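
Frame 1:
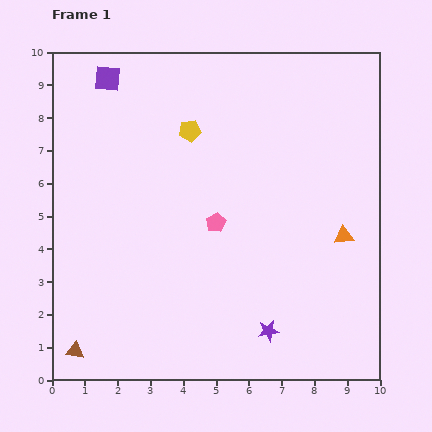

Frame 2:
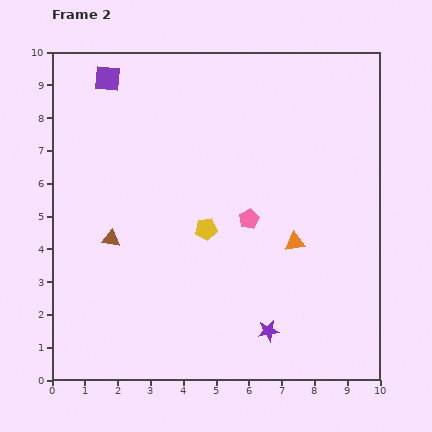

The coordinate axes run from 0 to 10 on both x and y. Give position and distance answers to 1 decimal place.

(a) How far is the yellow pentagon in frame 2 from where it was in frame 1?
3.0

The yellow pentagon moved from (4.2, 7.6) to (4.7, 4.6), a distance of √(0.5² + 3.0²) ≈ 3.0.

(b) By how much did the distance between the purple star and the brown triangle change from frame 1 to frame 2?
-0.3

Distance in frame 1: 5.9. Distance in frame 2: 5.6.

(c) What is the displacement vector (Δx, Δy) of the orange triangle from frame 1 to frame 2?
(-1.5, -0.2)

The orange triangle was at (8.9, 4.4) in frame 1 and (7.4, 4.2) in frame 2.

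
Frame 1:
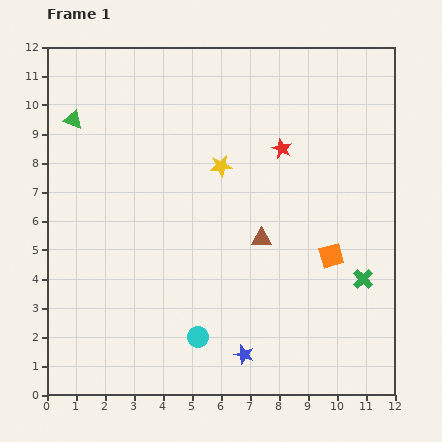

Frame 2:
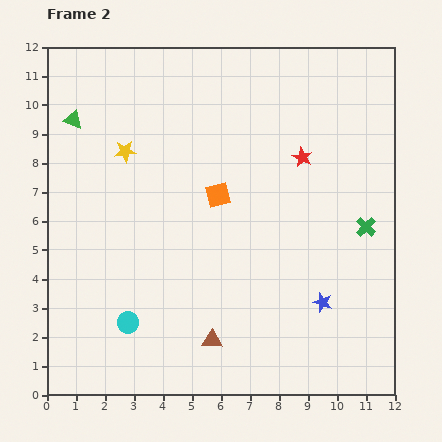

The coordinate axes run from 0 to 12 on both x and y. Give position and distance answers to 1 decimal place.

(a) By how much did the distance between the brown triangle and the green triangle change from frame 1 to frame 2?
+1.3

Distance in frame 1: 7.7. Distance in frame 2: 9.0.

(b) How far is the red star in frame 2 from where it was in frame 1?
0.8

The red star moved from (8.1, 8.5) to (8.8, 8.2), a distance of √(0.7² + 0.3²) ≈ 0.8.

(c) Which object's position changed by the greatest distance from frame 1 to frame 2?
the orange square

(moved 4.4; next 3.9)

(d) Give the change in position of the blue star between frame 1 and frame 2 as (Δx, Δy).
(2.7, 1.8)

The blue star was at (6.8, 1.4) in frame 1 and (9.5, 3.2) in frame 2.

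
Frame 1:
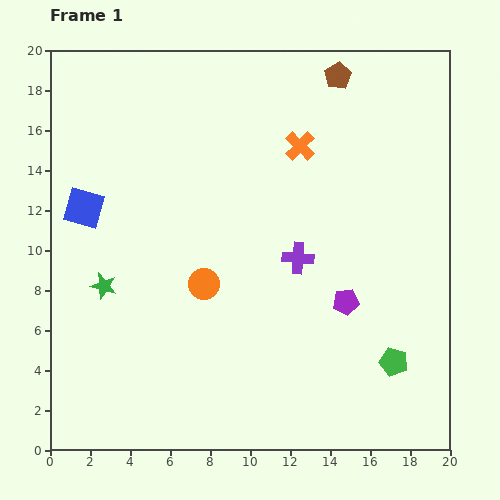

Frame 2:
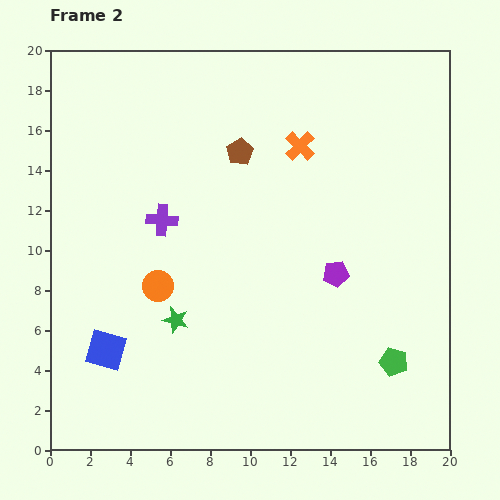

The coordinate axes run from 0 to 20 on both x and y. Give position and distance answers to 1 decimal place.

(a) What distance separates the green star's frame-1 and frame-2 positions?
4.0

The green star moved from (2.7, 8.2) to (6.3, 6.5), a distance of √(3.6² + 1.7²) ≈ 4.0.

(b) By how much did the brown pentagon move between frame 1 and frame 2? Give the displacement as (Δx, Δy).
(-4.9, -3.8)

The brown pentagon was at (14.4, 18.7) in frame 1 and (9.5, 14.9) in frame 2.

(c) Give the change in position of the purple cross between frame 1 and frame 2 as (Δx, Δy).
(-6.8, 1.9)

The purple cross was at (12.4, 9.6) in frame 1 and (5.6, 11.5) in frame 2.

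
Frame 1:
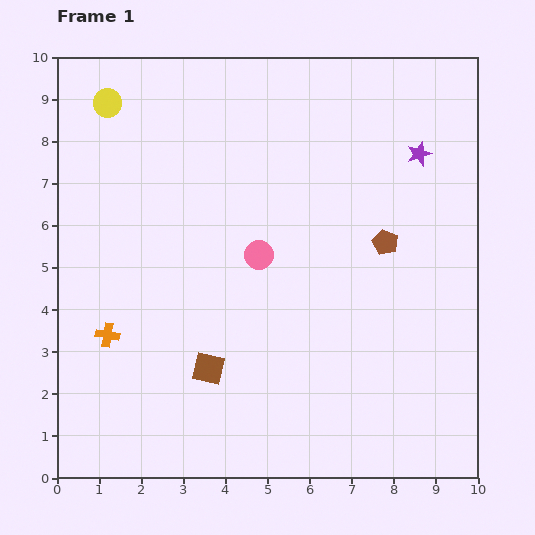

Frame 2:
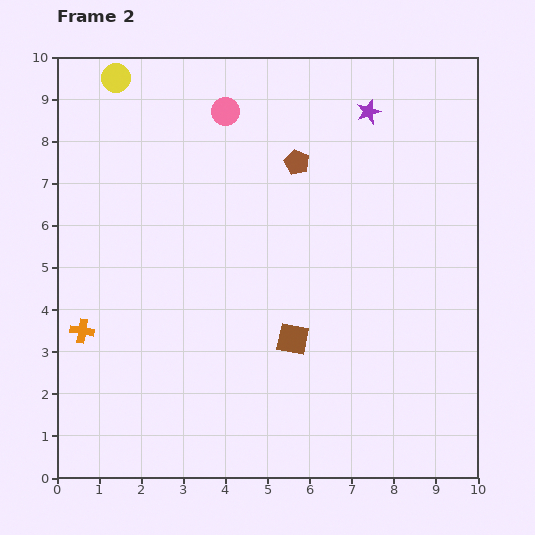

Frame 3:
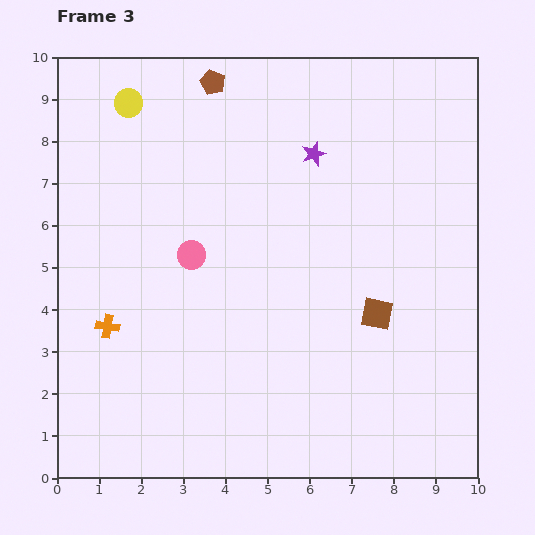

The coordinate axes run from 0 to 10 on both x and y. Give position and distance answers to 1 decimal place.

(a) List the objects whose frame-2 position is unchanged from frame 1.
none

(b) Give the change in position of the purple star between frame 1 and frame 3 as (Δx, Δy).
(-2.5, 0.0)

The purple star was at (8.6, 7.7) in frame 1 and (6.1, 7.7) in frame 3.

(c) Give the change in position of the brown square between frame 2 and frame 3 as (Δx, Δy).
(2.0, 0.6)

The brown square was at (5.6, 3.3) in frame 2 and (7.6, 3.9) in frame 3.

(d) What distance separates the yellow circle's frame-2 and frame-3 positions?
0.7

The yellow circle moved from (1.4, 9.5) to (1.7, 8.9), a distance of √(0.3² + 0.6²) ≈ 0.7.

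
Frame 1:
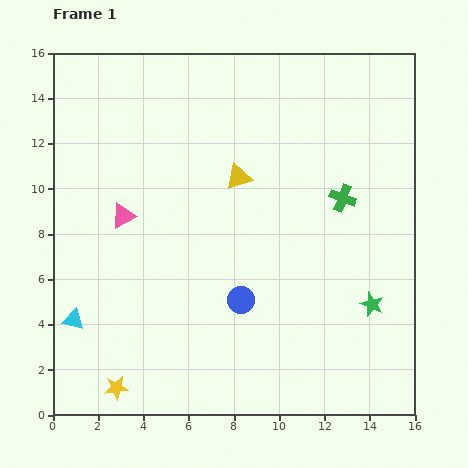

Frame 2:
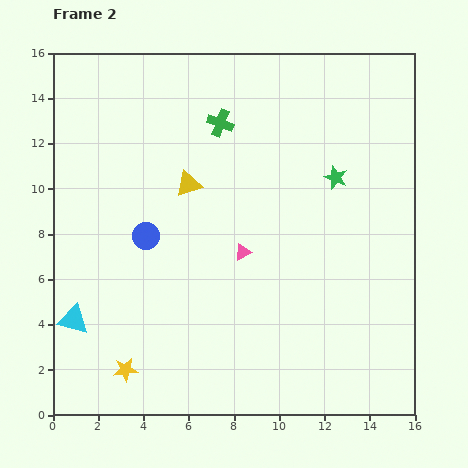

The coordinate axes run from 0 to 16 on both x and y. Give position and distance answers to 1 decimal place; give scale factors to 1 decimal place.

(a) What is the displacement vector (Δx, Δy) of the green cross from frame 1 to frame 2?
(-5.4, 3.3)

The green cross was at (12.8, 9.6) in frame 1 and (7.4, 12.9) in frame 2.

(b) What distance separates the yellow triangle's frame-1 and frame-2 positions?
2.2

The yellow triangle moved from (8.2, 10.5) to (6.0, 10.2), a distance of √(2.2² + 0.3²) ≈ 2.2.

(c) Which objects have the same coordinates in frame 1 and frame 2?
the cyan triangle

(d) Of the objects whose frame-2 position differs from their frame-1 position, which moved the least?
the yellow star

(moved 0.9)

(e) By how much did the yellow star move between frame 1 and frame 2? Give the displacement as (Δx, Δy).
(0.4, 0.8)

The yellow star was at (2.8, 1.2) in frame 1 and (3.2, 2.0) in frame 2.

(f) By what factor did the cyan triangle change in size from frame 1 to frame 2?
1.4×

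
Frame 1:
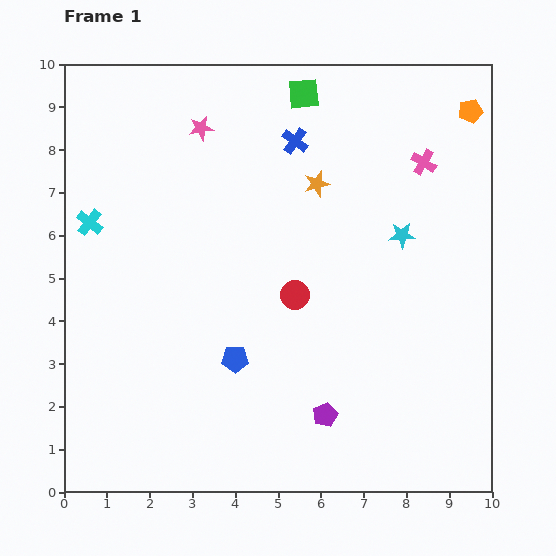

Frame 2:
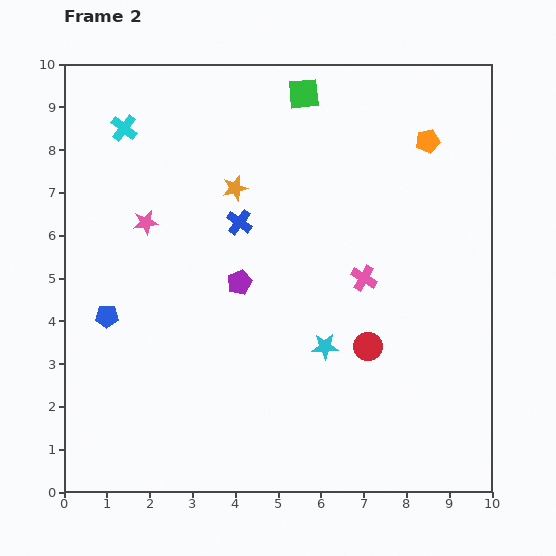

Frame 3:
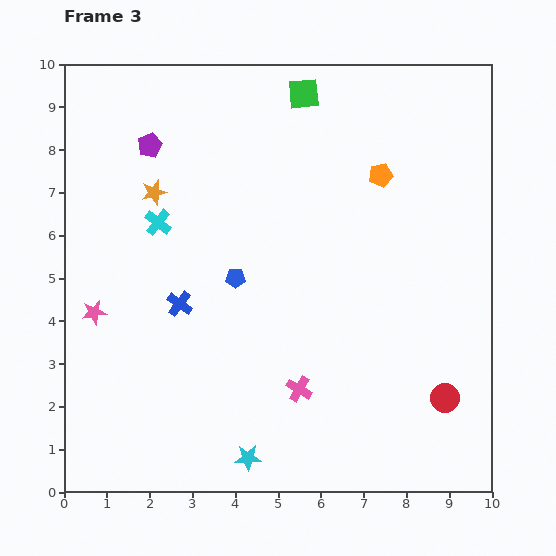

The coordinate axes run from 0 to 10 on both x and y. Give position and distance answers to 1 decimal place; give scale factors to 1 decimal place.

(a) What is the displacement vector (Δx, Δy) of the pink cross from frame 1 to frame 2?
(-1.4, -2.7)

The pink cross was at (8.4, 7.7) in frame 1 and (7.0, 5.0) in frame 2.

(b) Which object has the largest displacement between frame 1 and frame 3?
the purple pentagon

(moved 7.5; next 6.3)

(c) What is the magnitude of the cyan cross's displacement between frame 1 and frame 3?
1.6

The cyan cross moved from (0.6, 6.3) to (2.2, 6.3), a distance of √(1.6² + 0.0²) ≈ 1.6.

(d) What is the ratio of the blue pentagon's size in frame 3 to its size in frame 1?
0.7×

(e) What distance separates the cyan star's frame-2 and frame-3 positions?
3.2

The cyan star moved from (6.1, 3.4) to (4.3, 0.8), a distance of √(1.8² + 2.6²) ≈ 3.2.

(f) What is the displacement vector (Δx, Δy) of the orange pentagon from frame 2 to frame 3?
(-1.1, -0.8)

The orange pentagon was at (8.5, 8.2) in frame 2 and (7.4, 7.4) in frame 3.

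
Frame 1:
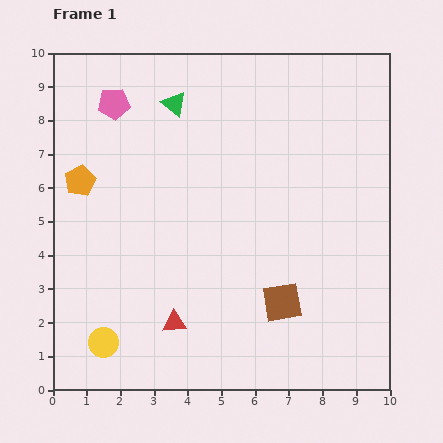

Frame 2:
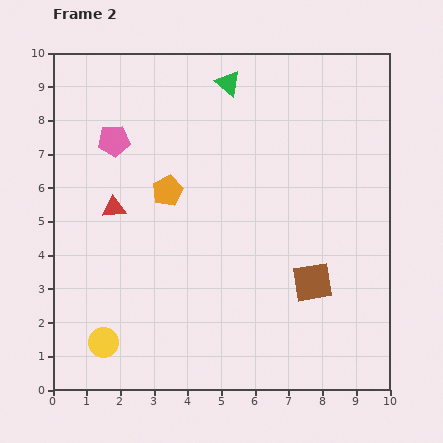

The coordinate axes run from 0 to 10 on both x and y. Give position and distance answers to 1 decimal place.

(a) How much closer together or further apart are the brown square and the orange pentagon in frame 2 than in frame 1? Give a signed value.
-1.9

Distance in frame 1: 7.0. Distance in frame 2: 5.1.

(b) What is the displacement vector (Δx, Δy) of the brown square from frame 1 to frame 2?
(0.9, 0.6)

The brown square was at (6.8, 2.6) in frame 1 and (7.7, 3.2) in frame 2.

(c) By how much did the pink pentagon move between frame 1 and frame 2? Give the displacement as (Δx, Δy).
(0.0, -1.1)

The pink pentagon was at (1.8, 8.5) in frame 1 and (1.8, 7.4) in frame 2.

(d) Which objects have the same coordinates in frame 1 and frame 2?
the yellow circle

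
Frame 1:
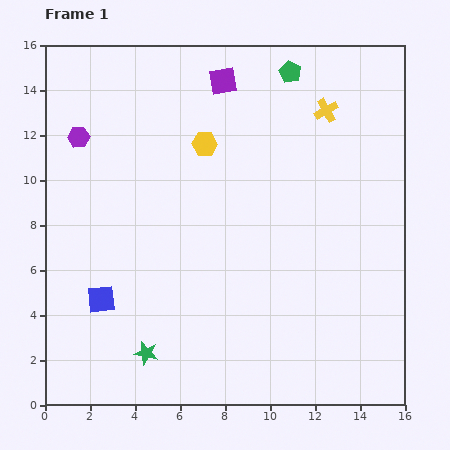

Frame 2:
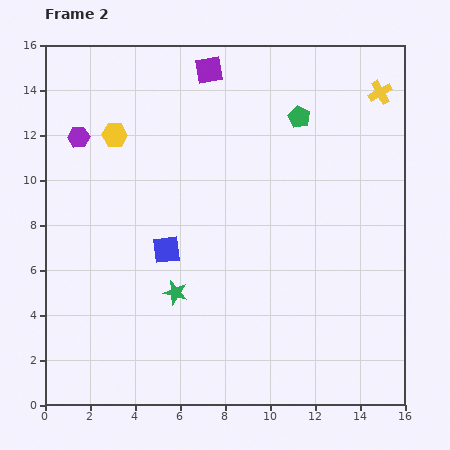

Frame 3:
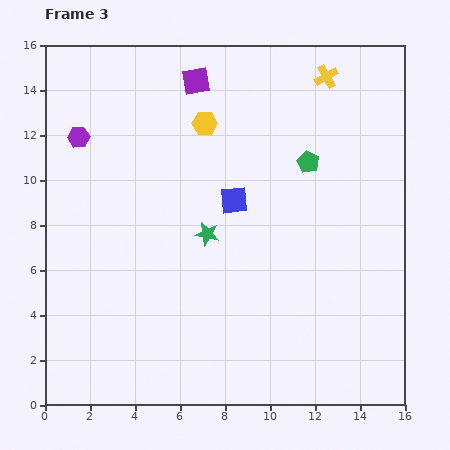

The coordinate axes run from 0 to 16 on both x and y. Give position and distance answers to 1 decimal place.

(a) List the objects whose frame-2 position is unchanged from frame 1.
the purple hexagon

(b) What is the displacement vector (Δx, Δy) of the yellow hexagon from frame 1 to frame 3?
(0.0, 0.9)

The yellow hexagon was at (7.1, 11.6) in frame 1 and (7.1, 12.5) in frame 3.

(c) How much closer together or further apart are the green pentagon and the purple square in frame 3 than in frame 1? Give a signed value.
+3.2

Distance in frame 1: 3.0. Distance in frame 3: 6.2.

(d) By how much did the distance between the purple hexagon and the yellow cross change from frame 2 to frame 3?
-2.2

Distance in frame 2: 13.5. Distance in frame 3: 11.3.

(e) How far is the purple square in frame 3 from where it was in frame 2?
0.8

The purple square moved from (7.3, 14.9) to (6.7, 14.4), a distance of √(0.6² + 0.5²) ≈ 0.8.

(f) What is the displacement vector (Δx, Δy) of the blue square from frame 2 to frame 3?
(3.0, 2.2)

The blue square was at (5.4, 6.9) in frame 2 and (8.4, 9.1) in frame 3.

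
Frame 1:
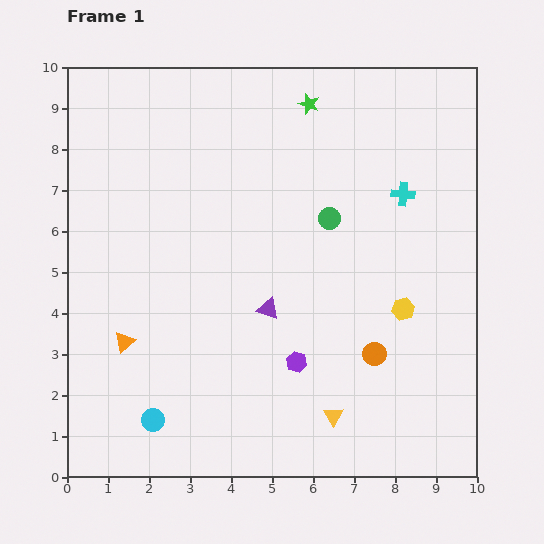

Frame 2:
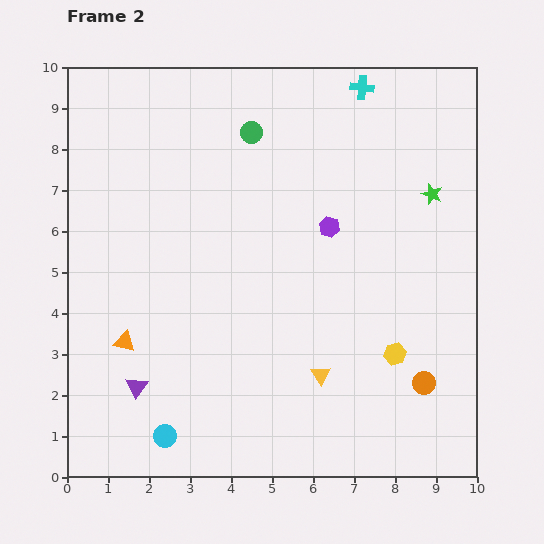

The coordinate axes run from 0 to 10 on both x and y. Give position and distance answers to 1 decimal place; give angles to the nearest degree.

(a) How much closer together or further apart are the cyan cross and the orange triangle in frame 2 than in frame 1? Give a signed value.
+0.8

Distance in frame 1: 7.7. Distance in frame 2: 8.5.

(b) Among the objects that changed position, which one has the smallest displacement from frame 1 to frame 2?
the cyan circle

(moved 0.5)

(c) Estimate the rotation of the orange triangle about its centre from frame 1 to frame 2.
55° clockwise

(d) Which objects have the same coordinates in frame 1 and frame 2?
the orange triangle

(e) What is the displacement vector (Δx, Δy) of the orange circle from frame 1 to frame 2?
(1.2, -0.7)

The orange circle was at (7.5, 3.0) in frame 1 and (8.7, 2.3) in frame 2.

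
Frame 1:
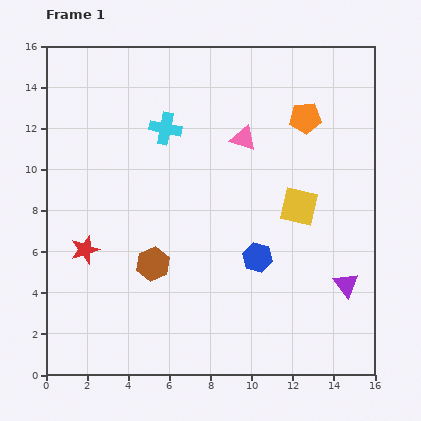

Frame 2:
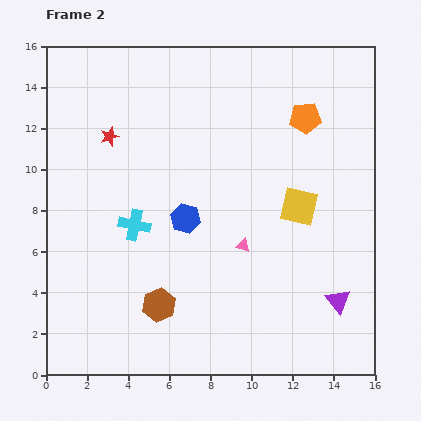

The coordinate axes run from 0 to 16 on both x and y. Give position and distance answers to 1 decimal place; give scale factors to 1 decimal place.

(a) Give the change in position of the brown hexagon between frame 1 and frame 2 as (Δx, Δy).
(0.3, -2.0)

The brown hexagon was at (5.2, 5.4) in frame 1 and (5.5, 3.4) in frame 2.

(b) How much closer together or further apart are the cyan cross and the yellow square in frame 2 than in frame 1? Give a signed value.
+0.6

Distance in frame 1: 7.5. Distance in frame 2: 8.1.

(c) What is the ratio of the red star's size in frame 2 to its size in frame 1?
0.7×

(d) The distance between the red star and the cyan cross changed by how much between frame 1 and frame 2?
-2.6

Distance in frame 1: 7.1. Distance in frame 2: 4.5.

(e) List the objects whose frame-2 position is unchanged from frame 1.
the yellow square, the orange pentagon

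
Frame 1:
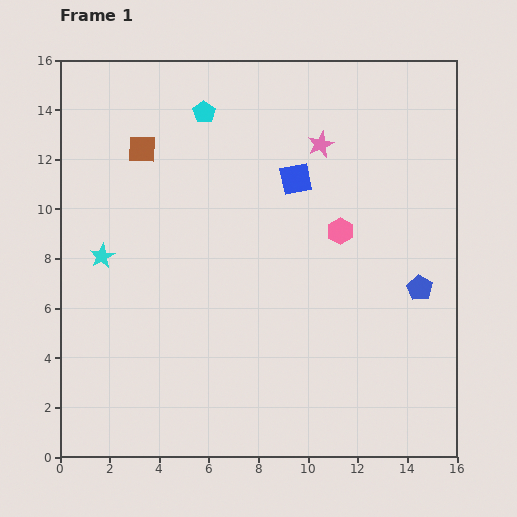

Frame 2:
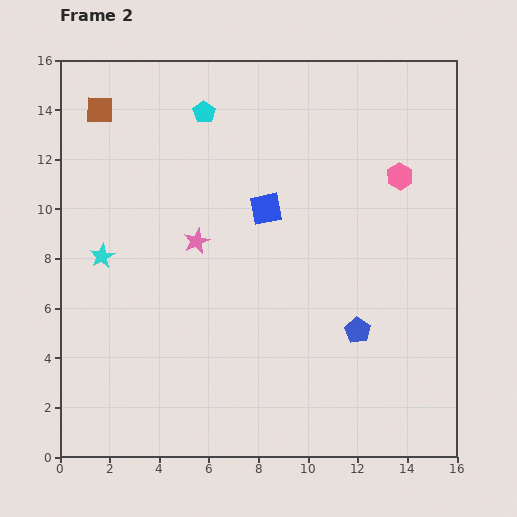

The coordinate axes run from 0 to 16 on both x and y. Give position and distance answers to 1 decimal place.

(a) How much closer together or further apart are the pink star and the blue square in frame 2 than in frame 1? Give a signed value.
+1.4

Distance in frame 1: 1.7. Distance in frame 2: 3.1.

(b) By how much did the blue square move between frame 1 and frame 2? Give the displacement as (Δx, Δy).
(-1.2, -1.2)

The blue square was at (9.5, 11.2) in frame 1 and (8.3, 10.0) in frame 2.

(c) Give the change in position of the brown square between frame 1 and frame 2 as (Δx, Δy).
(-1.7, 1.6)

The brown square was at (3.3, 12.4) in frame 1 and (1.6, 14.0) in frame 2.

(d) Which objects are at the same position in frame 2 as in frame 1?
the cyan star, the cyan pentagon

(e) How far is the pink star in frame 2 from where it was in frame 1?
6.3

The pink star moved from (10.5, 12.6) to (5.5, 8.7), a distance of √(5.0² + 3.9²) ≈ 6.3.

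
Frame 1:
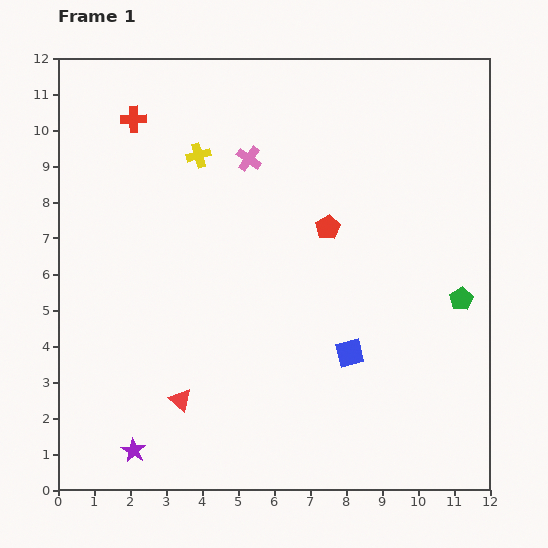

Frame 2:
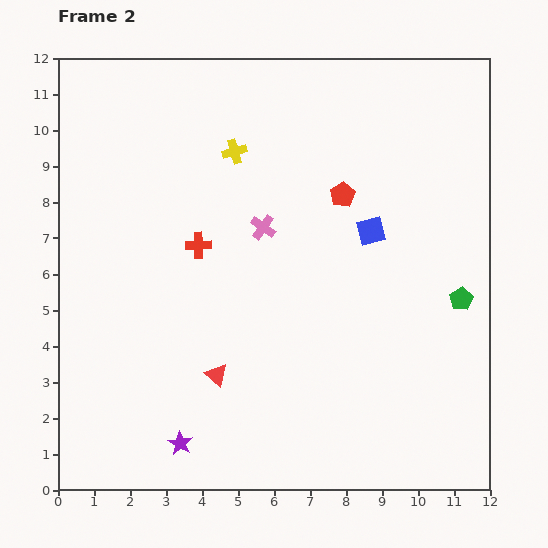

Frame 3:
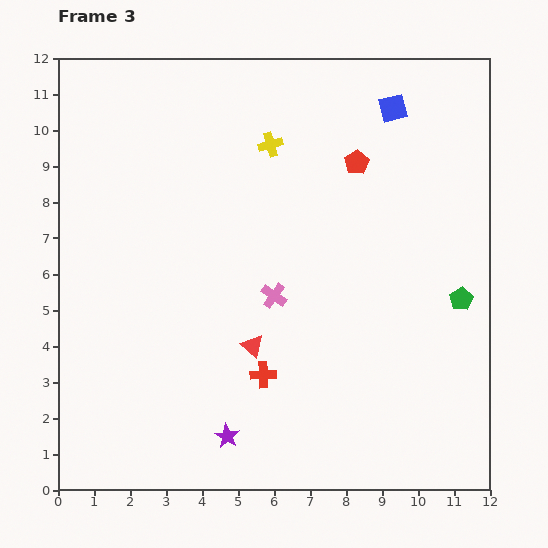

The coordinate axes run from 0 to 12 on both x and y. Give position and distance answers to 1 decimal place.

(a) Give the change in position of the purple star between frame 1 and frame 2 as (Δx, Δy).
(1.3, 0.2)

The purple star was at (2.1, 1.1) in frame 1 and (3.4, 1.3) in frame 2.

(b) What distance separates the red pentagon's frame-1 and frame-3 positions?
2.0

The red pentagon moved from (7.5, 7.3) to (8.3, 9.1), a distance of √(0.8² + 1.8²) ≈ 2.0.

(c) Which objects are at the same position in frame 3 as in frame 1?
the green pentagon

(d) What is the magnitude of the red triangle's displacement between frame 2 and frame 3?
1.3

The red triangle moved from (4.4, 3.2) to (5.4, 4.0), a distance of √(1.0² + 0.8²) ≈ 1.3.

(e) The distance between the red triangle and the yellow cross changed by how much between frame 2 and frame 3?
-0.6

Distance in frame 2: 6.2. Distance in frame 3: 5.6.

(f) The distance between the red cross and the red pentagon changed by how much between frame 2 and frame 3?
+2.2

Distance in frame 2: 4.2. Distance in frame 3: 6.4.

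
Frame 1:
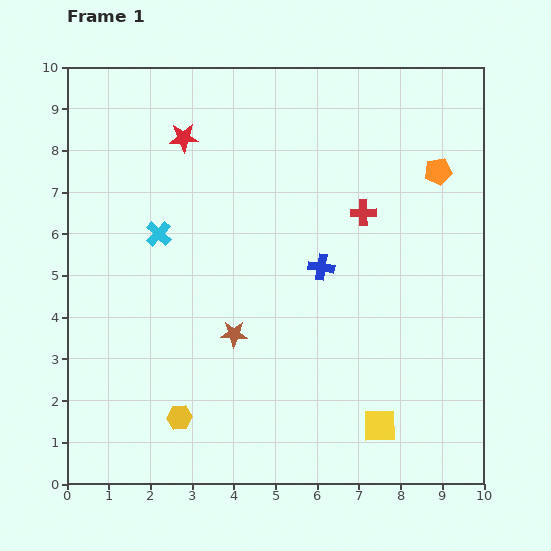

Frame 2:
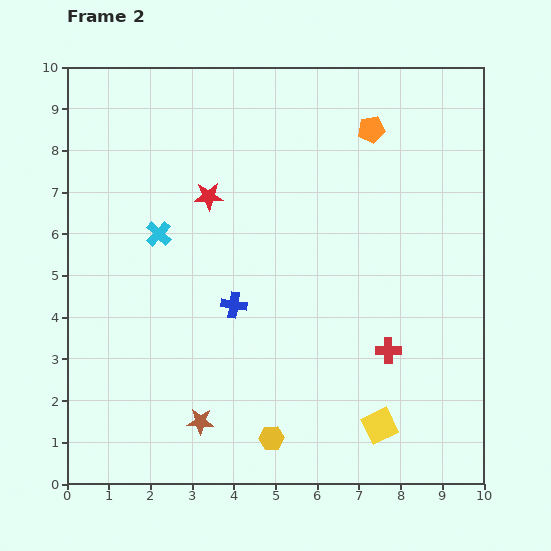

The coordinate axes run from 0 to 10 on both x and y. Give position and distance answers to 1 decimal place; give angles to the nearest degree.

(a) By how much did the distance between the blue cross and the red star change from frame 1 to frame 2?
-1.8

Distance in frame 1: 4.5. Distance in frame 2: 2.7.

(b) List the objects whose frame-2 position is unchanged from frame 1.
the cyan cross, the yellow square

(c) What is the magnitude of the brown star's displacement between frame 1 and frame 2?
2.2

The brown star moved from (4.0, 3.6) to (3.2, 1.5), a distance of √(0.8² + 2.1²) ≈ 2.2.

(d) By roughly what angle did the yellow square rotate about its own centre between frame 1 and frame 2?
25° counter-clockwise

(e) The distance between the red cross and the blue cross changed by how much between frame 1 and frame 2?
+2.3

Distance in frame 1: 1.6. Distance in frame 2: 3.9.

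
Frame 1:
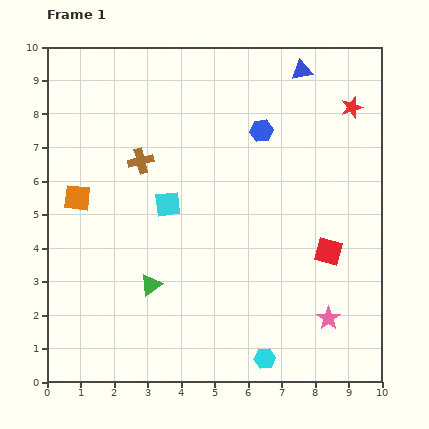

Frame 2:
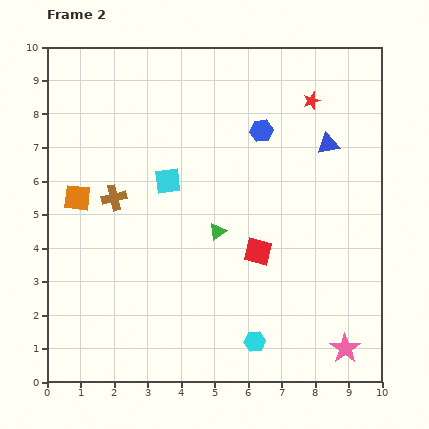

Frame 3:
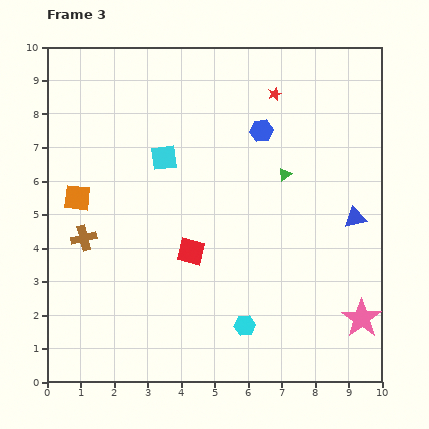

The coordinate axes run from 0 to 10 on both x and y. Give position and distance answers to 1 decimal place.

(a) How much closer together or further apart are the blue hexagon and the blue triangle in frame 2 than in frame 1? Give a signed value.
-0.2

Distance in frame 1: 2.2. Distance in frame 2: 2.0.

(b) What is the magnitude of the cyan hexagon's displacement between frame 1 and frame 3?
1.2

The cyan hexagon moved from (6.5, 0.7) to (5.9, 1.7), a distance of √(0.6² + 1.0²) ≈ 1.2.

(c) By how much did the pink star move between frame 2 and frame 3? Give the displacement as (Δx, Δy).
(0.5, 0.9)

The pink star was at (8.9, 1.0) in frame 2 and (9.4, 1.9) in frame 3.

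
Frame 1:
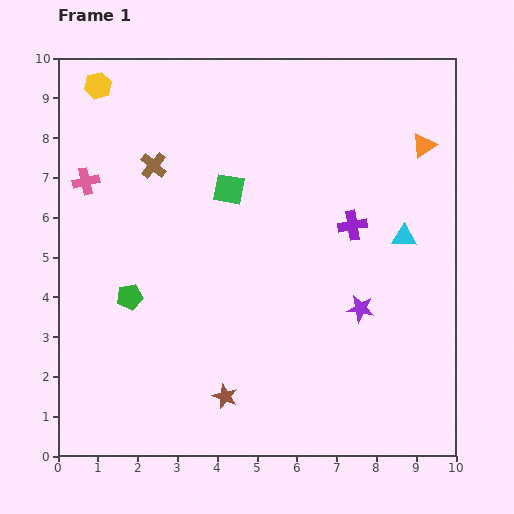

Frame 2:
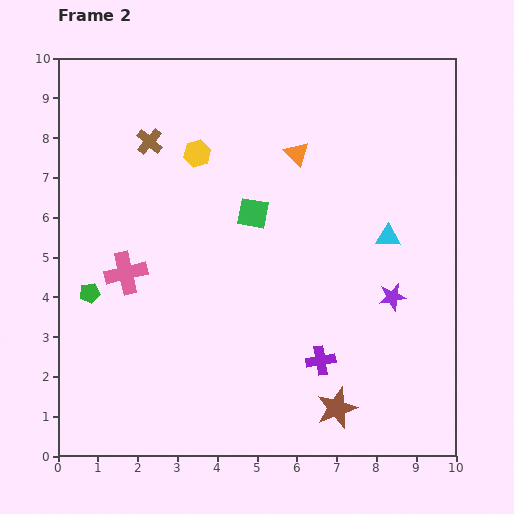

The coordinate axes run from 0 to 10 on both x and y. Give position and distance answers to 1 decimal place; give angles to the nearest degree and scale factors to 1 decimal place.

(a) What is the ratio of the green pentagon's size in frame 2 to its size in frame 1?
0.8×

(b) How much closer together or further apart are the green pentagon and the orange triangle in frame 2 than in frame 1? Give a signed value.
-2.0

Distance in frame 1: 8.3. Distance in frame 2: 6.3.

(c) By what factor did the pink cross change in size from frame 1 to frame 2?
1.6×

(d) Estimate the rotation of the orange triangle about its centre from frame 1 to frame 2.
41° counter-clockwise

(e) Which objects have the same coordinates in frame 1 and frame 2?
none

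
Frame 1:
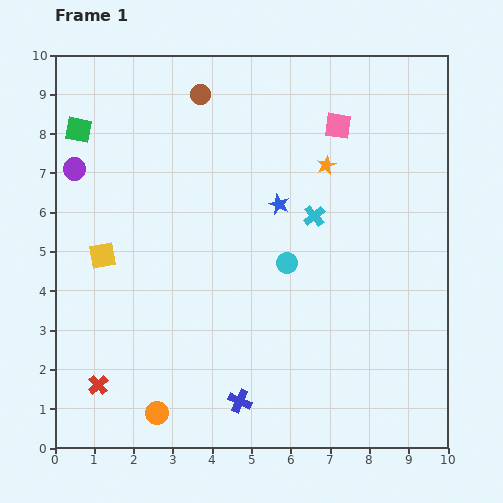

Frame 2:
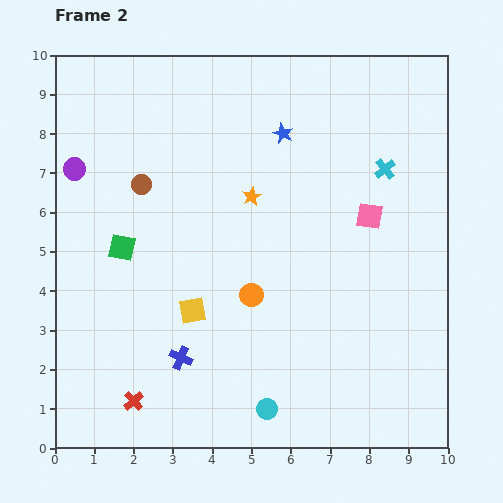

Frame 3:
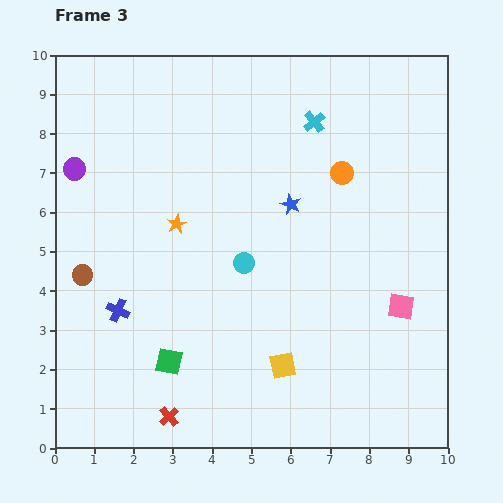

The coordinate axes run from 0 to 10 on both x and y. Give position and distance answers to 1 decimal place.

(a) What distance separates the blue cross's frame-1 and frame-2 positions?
1.9

The blue cross moved from (4.7, 1.2) to (3.2, 2.3), a distance of √(1.5² + 1.1²) ≈ 1.9.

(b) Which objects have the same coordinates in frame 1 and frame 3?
the purple circle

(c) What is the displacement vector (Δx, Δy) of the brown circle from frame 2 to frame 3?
(-1.5, -2.3)

The brown circle was at (2.2, 6.7) in frame 2 and (0.7, 4.4) in frame 3.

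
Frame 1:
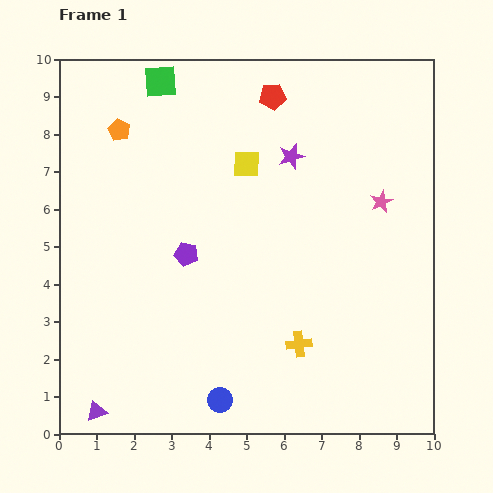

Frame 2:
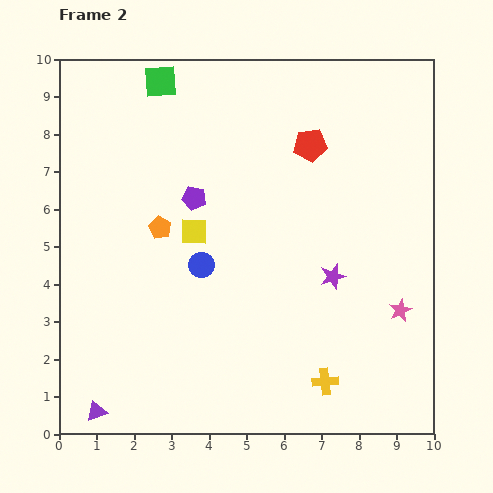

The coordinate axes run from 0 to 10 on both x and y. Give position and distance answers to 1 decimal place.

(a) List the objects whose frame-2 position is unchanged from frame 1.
the green square, the purple triangle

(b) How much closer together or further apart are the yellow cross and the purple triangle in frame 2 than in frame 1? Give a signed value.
+0.5

Distance in frame 1: 5.7. Distance in frame 2: 6.2.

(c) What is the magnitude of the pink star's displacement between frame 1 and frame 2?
2.9

The pink star moved from (8.6, 6.2) to (9.1, 3.3), a distance of √(0.5² + 2.9²) ≈ 2.9.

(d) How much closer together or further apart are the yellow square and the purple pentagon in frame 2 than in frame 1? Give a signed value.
-2.0

Distance in frame 1: 2.9. Distance in frame 2: 0.9.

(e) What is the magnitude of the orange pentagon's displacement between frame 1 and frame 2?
2.8

The orange pentagon moved from (1.6, 8.1) to (2.7, 5.5), a distance of √(1.1² + 2.6²) ≈ 2.8.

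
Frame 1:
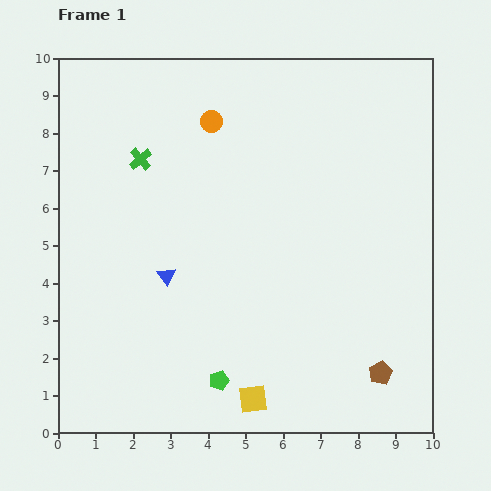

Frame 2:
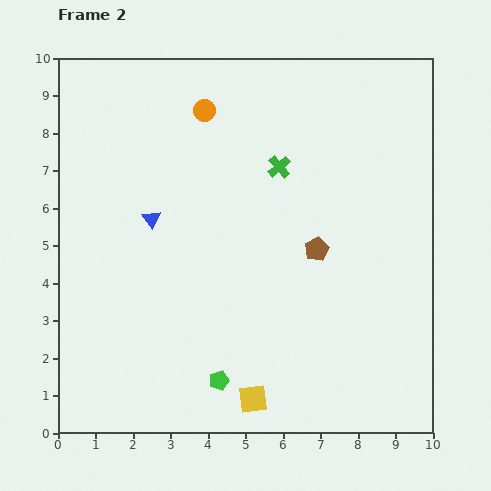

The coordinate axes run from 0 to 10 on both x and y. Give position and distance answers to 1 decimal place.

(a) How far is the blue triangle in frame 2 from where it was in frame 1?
1.6

The blue triangle moved from (2.9, 4.2) to (2.5, 5.7), a distance of √(0.4² + 1.5²) ≈ 1.6.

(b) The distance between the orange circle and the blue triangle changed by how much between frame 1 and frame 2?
-1.1

Distance in frame 1: 4.3. Distance in frame 2: 3.2.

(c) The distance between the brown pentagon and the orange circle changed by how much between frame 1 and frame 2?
-3.3

Distance in frame 1: 8.1. Distance in frame 2: 4.8.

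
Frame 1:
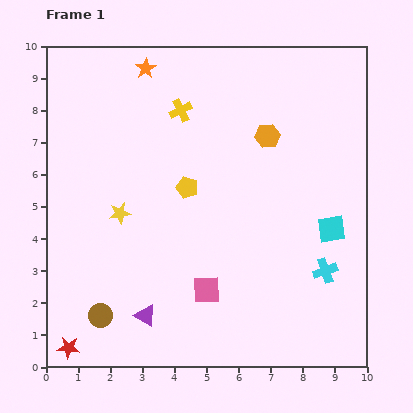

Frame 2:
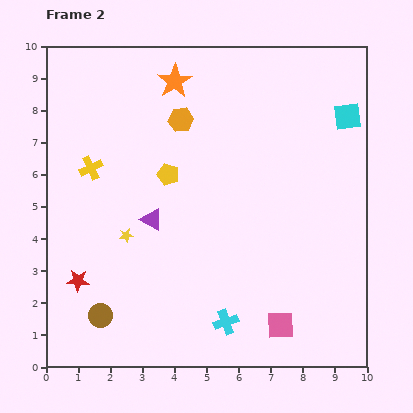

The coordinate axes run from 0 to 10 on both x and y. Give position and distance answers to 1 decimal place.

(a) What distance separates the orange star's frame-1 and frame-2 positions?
1.0

The orange star moved from (3.1, 9.3) to (4.0, 8.9), a distance of √(0.9² + 0.4²) ≈ 1.0.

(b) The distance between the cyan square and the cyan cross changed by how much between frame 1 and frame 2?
+6.1

Distance in frame 1: 1.3. Distance in frame 2: 7.4.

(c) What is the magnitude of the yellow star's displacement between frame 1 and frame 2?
0.7

The yellow star moved from (2.3, 4.8) to (2.5, 4.1), a distance of √(0.2² + 0.7²) ≈ 0.7.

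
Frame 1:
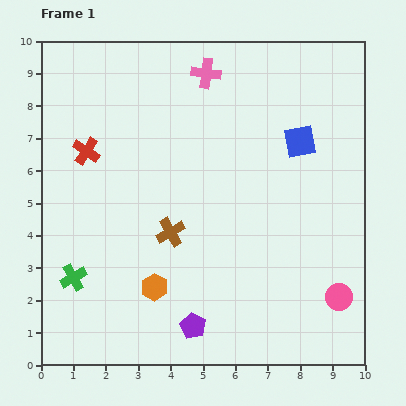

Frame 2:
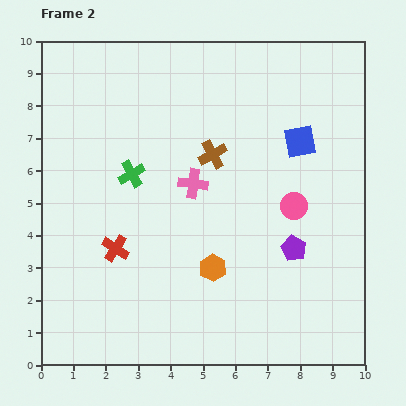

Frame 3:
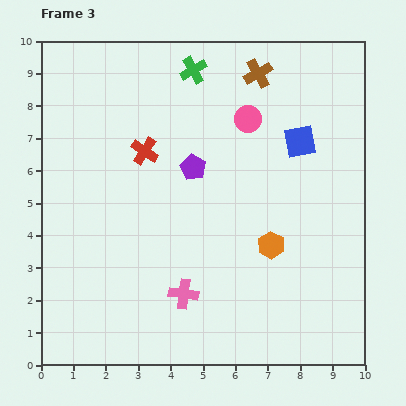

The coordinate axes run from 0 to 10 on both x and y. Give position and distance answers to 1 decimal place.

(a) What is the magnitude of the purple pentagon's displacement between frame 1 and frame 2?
3.9

The purple pentagon moved from (4.7, 1.2) to (7.8, 3.6), a distance of √(3.1² + 2.4²) ≈ 3.9.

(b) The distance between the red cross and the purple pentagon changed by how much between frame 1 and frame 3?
-4.7

Distance in frame 1: 6.3. Distance in frame 3: 1.6.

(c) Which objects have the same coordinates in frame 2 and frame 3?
the blue square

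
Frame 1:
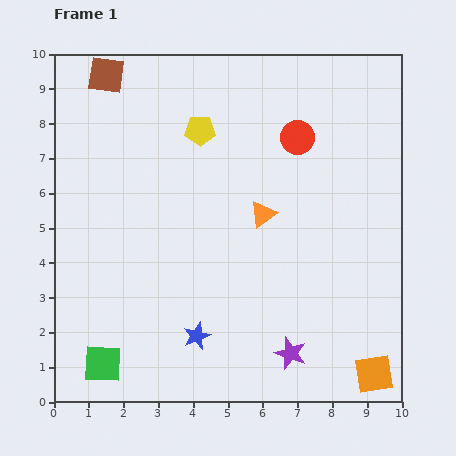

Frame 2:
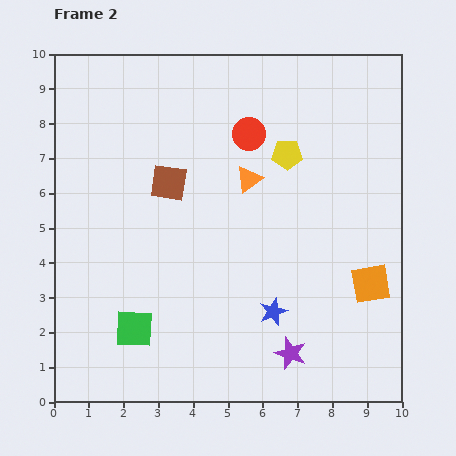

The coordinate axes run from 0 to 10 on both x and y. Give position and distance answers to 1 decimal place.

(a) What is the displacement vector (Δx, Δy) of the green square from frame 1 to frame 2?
(0.9, 1.0)

The green square was at (1.4, 1.1) in frame 1 and (2.3, 2.1) in frame 2.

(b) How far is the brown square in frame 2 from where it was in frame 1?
3.6

The brown square moved from (1.5, 9.4) to (3.3, 6.3), a distance of √(1.8² + 3.1²) ≈ 3.6.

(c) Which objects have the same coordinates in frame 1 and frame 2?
the purple star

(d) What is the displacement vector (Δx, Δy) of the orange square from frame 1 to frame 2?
(-0.1, 2.6)

The orange square was at (9.2, 0.8) in frame 1 and (9.1, 3.4) in frame 2.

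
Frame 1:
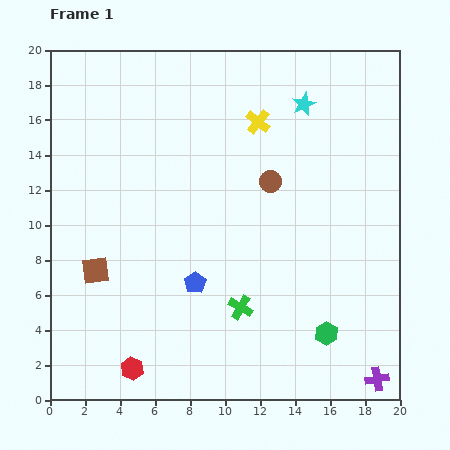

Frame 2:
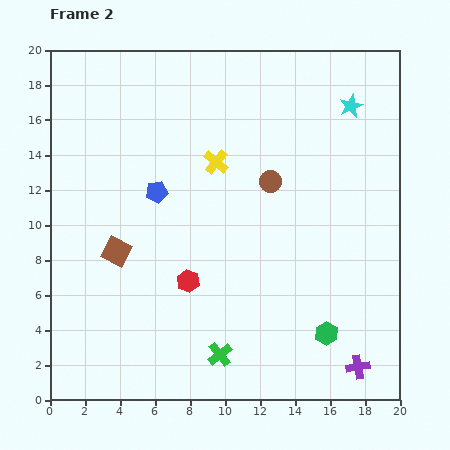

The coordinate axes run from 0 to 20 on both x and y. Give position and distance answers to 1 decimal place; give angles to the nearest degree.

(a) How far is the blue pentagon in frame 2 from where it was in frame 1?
5.6

The blue pentagon moved from (8.3, 6.7) to (6.1, 11.9), a distance of √(2.2² + 5.2²) ≈ 5.6.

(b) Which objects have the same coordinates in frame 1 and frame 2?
the brown circle, the green hexagon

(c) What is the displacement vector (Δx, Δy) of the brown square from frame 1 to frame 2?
(1.2, 1.1)

The brown square was at (2.6, 7.4) in frame 1 and (3.8, 8.5) in frame 2.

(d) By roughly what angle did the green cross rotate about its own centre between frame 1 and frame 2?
22° clockwise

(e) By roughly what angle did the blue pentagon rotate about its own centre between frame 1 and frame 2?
24° clockwise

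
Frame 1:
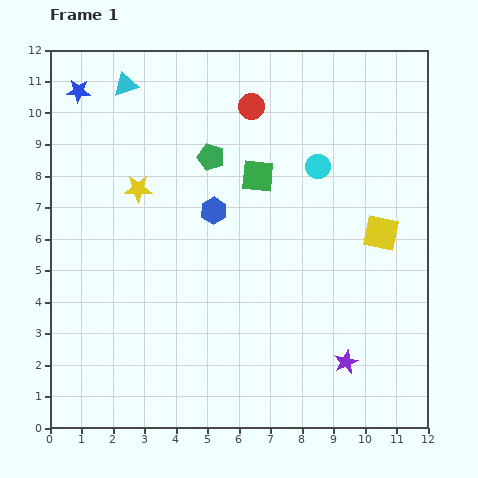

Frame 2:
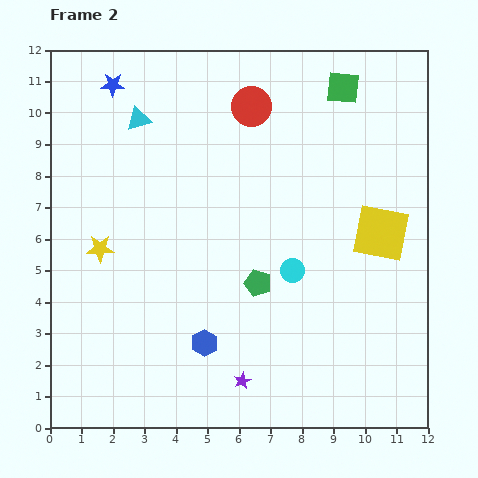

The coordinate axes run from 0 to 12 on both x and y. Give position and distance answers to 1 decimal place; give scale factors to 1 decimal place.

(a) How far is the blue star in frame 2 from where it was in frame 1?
1.1

The blue star moved from (0.9, 10.7) to (2.0, 10.9), a distance of √(1.1² + 0.2²) ≈ 1.1.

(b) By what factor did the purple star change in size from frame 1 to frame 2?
0.7×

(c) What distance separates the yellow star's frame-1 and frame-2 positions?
2.2

The yellow star moved from (2.8, 7.6) to (1.6, 5.7), a distance of √(1.2² + 1.9²) ≈ 2.2.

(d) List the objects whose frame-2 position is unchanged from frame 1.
the yellow square, the red circle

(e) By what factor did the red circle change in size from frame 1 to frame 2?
1.5×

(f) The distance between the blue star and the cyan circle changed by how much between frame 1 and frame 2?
+0.2

Distance in frame 1: 8.0. Distance in frame 2: 8.2.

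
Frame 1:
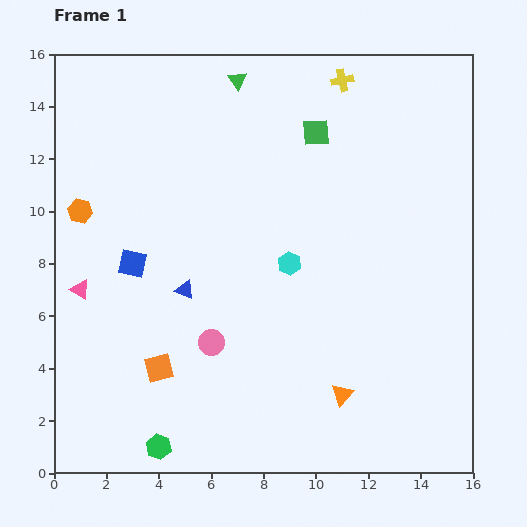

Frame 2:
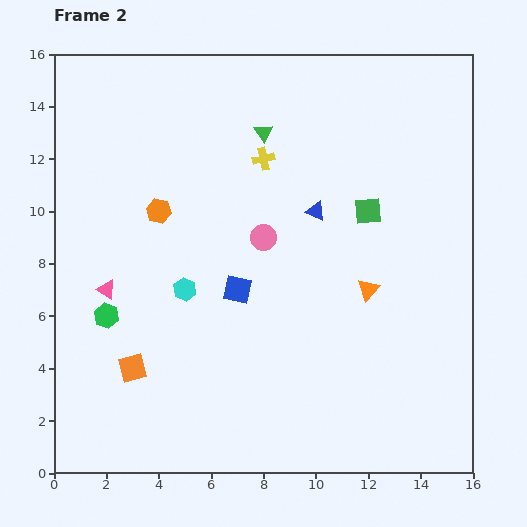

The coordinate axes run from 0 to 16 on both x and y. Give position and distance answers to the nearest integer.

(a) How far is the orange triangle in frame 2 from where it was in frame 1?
4

The orange triangle moved from (11, 3) to (12, 7), a distance of √(1² + 4²) ≈ 4.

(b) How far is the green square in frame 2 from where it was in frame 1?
4

The green square moved from (10, 13) to (12, 10), a distance of √(2² + 3²) ≈ 4.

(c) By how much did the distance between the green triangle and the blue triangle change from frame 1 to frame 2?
-4

Distance in frame 1: 8. Distance in frame 2: 4.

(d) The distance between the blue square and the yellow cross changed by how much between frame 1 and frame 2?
-6

Distance in frame 1: 11. Distance in frame 2: 5.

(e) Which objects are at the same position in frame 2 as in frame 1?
none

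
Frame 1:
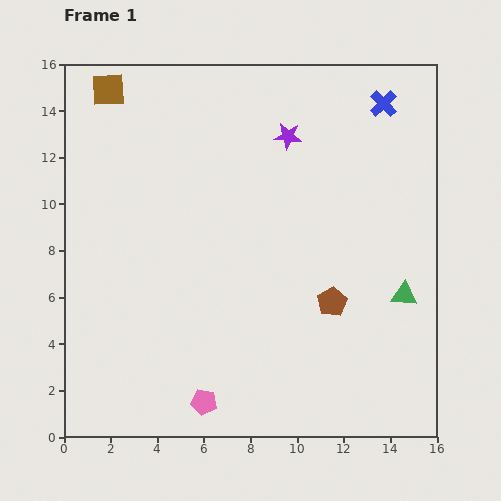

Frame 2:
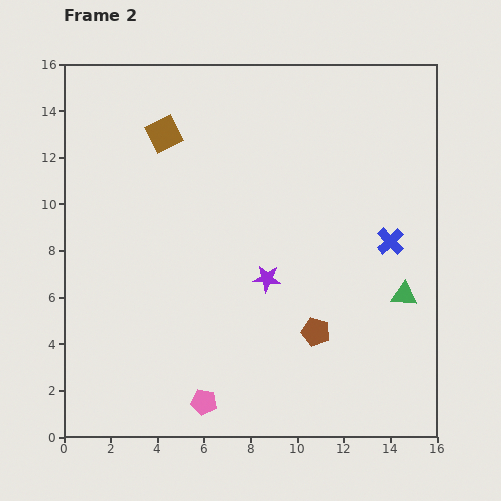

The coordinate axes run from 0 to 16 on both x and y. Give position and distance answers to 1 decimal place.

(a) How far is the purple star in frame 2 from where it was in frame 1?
6.2

The purple star moved from (9.6, 12.9) to (8.7, 6.8), a distance of √(0.9² + 6.1²) ≈ 6.2.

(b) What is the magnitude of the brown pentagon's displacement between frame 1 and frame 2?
1.5

The brown pentagon moved from (11.5, 5.8) to (10.8, 4.5), a distance of √(0.7² + 1.3²) ≈ 1.5.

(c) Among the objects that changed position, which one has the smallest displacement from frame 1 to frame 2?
the brown pentagon

(moved 1.5)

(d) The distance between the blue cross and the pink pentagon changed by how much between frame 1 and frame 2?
-4.3

Distance in frame 1: 14.9. Distance in frame 2: 10.6.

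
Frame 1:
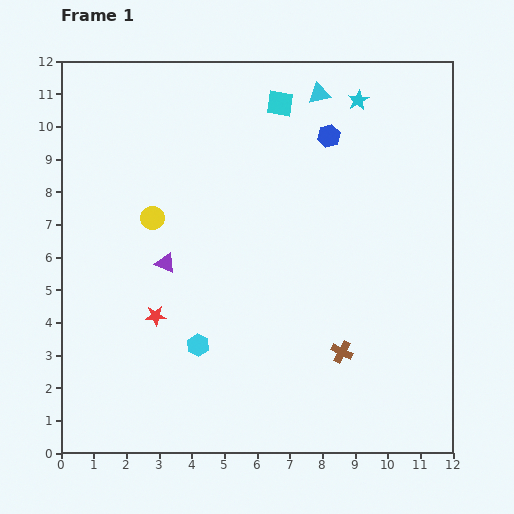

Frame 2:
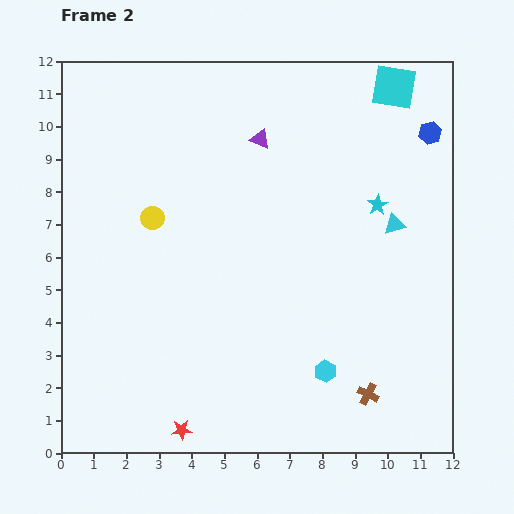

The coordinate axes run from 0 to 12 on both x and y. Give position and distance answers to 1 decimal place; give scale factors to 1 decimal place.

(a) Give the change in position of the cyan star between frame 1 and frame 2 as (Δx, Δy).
(0.6, -3.2)

The cyan star was at (9.1, 10.8) in frame 1 and (9.7, 7.6) in frame 2.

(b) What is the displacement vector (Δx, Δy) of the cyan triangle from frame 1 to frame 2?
(2.3, -4.0)

The cyan triangle was at (7.9, 11.0) in frame 1 and (10.2, 7.0) in frame 2.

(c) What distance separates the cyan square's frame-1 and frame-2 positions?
3.5

The cyan square moved from (6.7, 10.7) to (10.2, 11.2), a distance of √(3.5² + 0.5²) ≈ 3.5.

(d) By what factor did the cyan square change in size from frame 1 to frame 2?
1.7×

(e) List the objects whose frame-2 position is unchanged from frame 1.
the yellow circle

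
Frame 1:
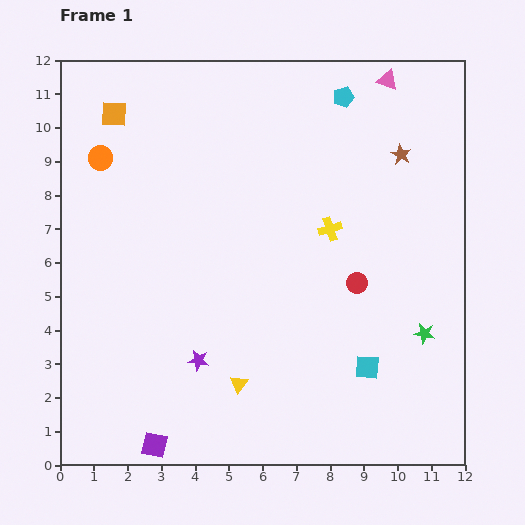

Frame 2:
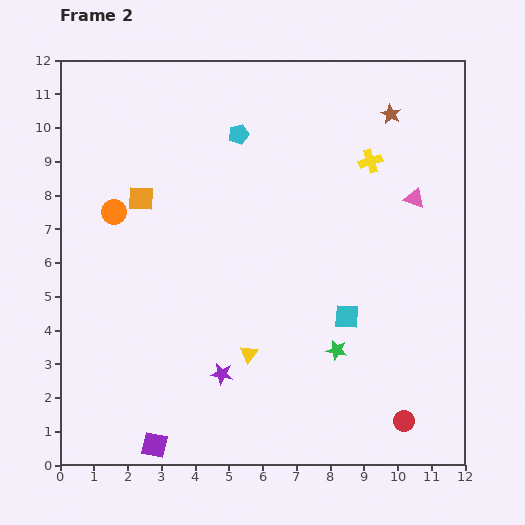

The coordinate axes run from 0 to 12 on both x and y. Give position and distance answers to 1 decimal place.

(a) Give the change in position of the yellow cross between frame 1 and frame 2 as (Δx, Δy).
(1.2, 2.0)

The yellow cross was at (8.0, 7.0) in frame 1 and (9.2, 9.0) in frame 2.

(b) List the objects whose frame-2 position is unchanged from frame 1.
the purple square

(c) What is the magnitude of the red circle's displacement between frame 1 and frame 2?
4.3

The red circle moved from (8.8, 5.4) to (10.2, 1.3), a distance of √(1.4² + 4.1²) ≈ 4.3.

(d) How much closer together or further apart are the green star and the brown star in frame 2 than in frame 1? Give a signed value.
+1.9

Distance in frame 1: 5.3. Distance in frame 2: 7.2.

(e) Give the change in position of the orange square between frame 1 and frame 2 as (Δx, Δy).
(0.8, -2.5)

The orange square was at (1.6, 10.4) in frame 1 and (2.4, 7.9) in frame 2.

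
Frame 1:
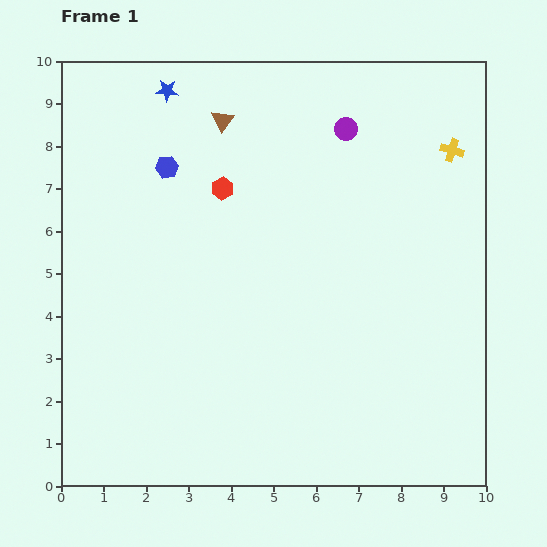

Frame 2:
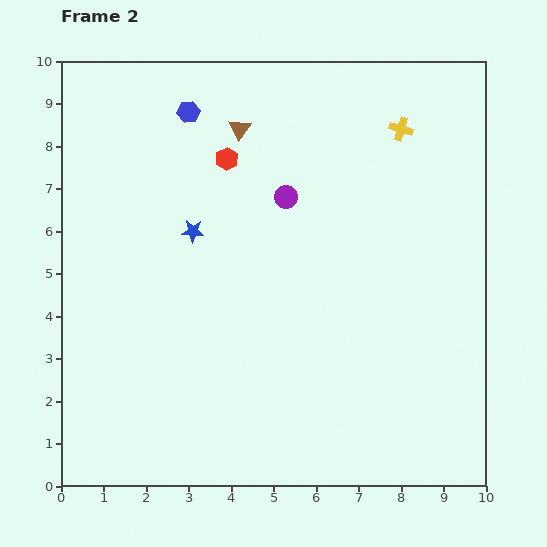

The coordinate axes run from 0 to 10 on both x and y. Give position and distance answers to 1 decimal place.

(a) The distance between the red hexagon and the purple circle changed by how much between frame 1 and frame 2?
-1.5

Distance in frame 1: 3.2. Distance in frame 2: 1.7.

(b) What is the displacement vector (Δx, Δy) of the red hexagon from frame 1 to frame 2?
(0.1, 0.7)

The red hexagon was at (3.8, 7.0) in frame 1 and (3.9, 7.7) in frame 2.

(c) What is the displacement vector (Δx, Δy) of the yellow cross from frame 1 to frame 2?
(-1.2, 0.5)

The yellow cross was at (9.2, 7.9) in frame 1 and (8.0, 8.4) in frame 2.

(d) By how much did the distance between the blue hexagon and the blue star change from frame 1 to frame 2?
+1.0

Distance in frame 1: 1.8. Distance in frame 2: 2.8.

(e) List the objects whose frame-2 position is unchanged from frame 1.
none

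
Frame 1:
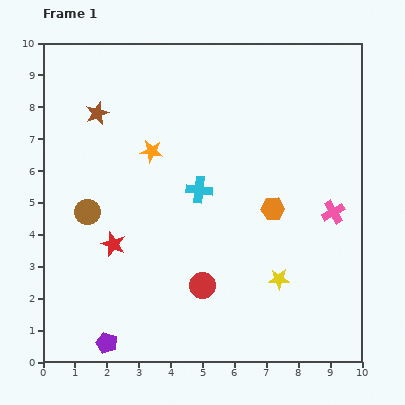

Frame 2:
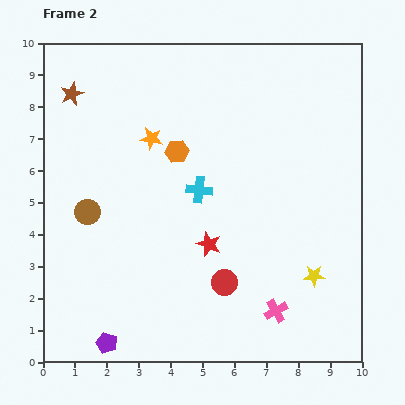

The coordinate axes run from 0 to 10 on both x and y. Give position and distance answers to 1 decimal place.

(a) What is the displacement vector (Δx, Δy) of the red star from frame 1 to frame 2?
(3.0, 0.0)

The red star was at (2.2, 3.7) in frame 1 and (5.2, 3.7) in frame 2.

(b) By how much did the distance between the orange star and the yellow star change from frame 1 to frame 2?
+1.0

Distance in frame 1: 5.7. Distance in frame 2: 6.7.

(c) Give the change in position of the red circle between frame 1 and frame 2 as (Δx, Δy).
(0.7, 0.1)

The red circle was at (5.0, 2.4) in frame 1 and (5.7, 2.5) in frame 2.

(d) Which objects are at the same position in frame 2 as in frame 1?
the cyan cross, the purple pentagon, the brown circle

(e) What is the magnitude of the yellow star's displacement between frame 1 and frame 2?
1.1

The yellow star moved from (7.4, 2.6) to (8.5, 2.7), a distance of √(1.1² + 0.1²) ≈ 1.1.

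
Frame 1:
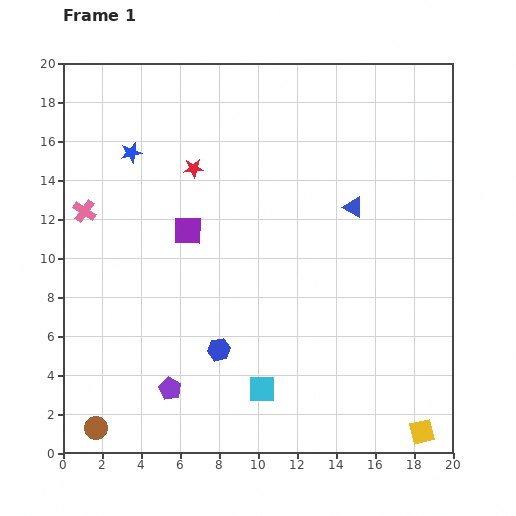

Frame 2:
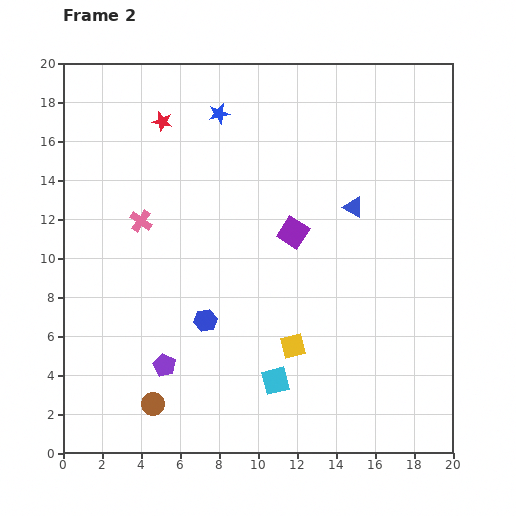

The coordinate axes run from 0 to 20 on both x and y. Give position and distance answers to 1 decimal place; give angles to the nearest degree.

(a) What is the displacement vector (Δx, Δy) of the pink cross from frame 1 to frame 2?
(2.9, -0.5)

The pink cross was at (1.1, 12.4) in frame 1 and (4.0, 11.9) in frame 2.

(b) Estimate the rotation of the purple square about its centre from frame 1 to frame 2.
31° clockwise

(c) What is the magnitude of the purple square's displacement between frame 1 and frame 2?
5.4

The purple square moved from (6.4, 11.4) to (11.8, 11.3), a distance of √(5.4² + 0.1²) ≈ 5.4.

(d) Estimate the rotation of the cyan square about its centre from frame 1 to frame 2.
15° counter-clockwise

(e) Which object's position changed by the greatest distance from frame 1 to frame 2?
the yellow square

(moved 7.9; next 5.4)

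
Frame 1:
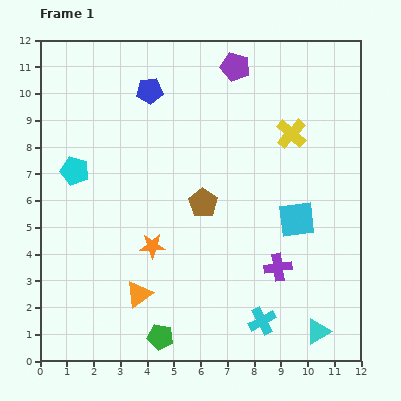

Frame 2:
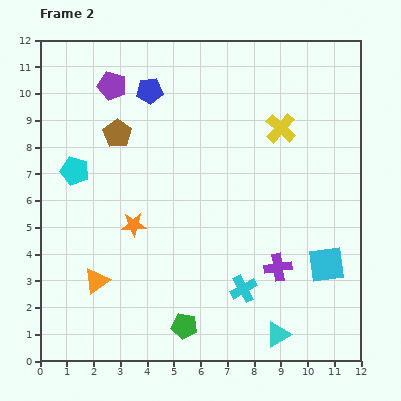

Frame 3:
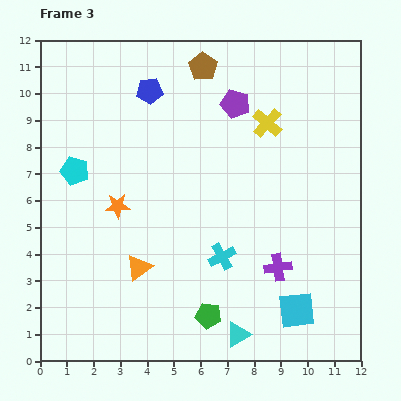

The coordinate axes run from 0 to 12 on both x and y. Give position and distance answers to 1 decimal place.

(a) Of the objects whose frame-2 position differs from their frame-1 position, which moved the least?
the yellow cross

(moved 0.4)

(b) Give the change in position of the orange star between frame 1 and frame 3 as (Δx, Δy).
(-1.3, 1.5)

The orange star was at (4.2, 4.3) in frame 1 and (2.9, 5.8) in frame 3.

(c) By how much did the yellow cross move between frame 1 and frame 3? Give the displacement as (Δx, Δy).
(-0.9, 0.4)

The yellow cross was at (9.4, 8.5) in frame 1 and (8.5, 8.9) in frame 3.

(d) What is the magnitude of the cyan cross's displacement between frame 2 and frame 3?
1.4

The cyan cross moved from (7.6, 2.7) to (6.8, 3.9), a distance of √(0.8² + 1.2²) ≈ 1.4.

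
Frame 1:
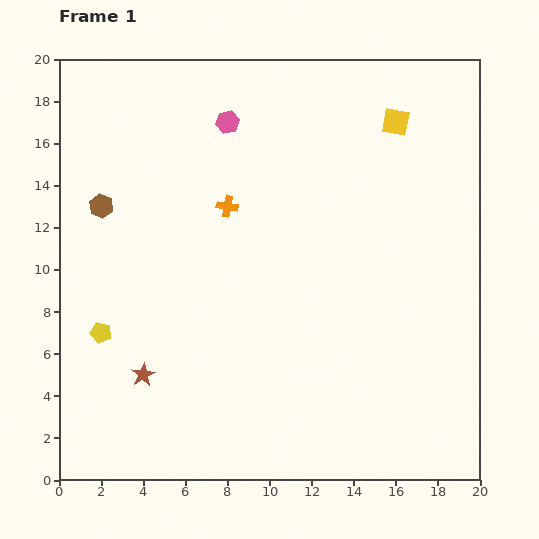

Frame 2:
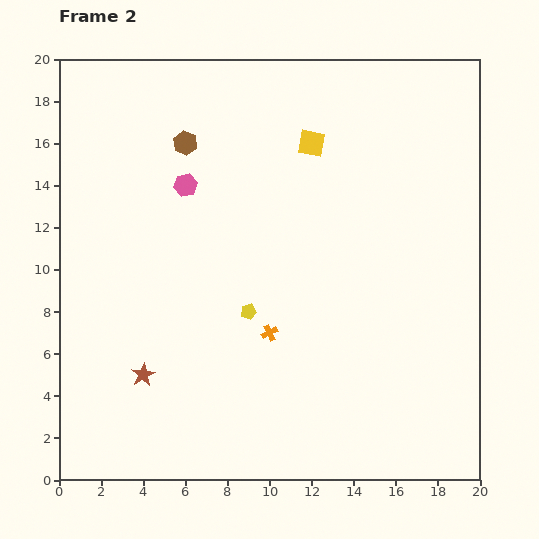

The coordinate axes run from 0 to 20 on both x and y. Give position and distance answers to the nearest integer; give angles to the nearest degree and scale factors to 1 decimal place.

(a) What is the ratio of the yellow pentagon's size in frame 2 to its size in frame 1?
0.7×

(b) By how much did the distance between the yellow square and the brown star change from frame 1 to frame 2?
-3

Distance in frame 1: 17. Distance in frame 2: 14.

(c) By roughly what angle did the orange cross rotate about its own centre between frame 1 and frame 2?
36° counter-clockwise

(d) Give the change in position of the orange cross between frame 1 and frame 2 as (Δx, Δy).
(2, -6)

The orange cross was at (8, 13) in frame 1 and (10, 7) in frame 2.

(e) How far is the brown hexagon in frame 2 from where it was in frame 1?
5

The brown hexagon moved from (2, 13) to (6, 16), a distance of √(4² + 3²) ≈ 5.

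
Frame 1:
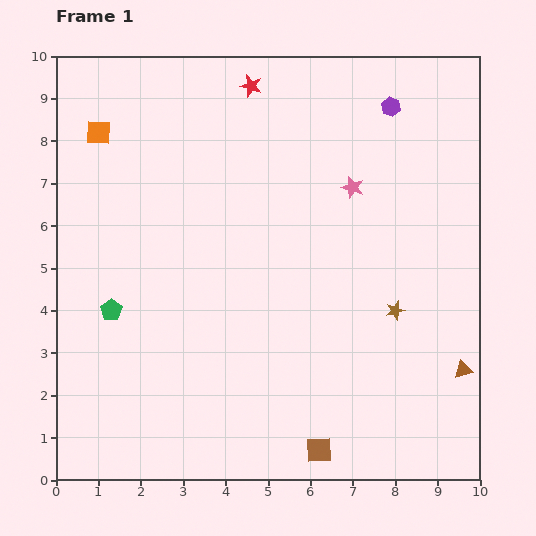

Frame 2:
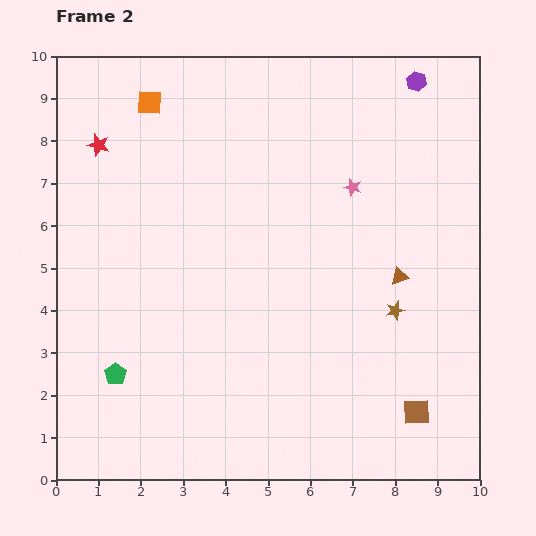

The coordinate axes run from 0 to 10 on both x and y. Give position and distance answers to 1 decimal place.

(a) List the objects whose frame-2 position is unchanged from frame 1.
the pink star, the brown star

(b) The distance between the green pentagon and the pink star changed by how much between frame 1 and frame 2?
+0.7

Distance in frame 1: 6.4. Distance in frame 2: 7.1.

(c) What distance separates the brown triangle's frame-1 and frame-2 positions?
2.7

The brown triangle moved from (9.6, 2.6) to (8.1, 4.8), a distance of √(1.5² + 2.2²) ≈ 2.7.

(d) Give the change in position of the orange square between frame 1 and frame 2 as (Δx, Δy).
(1.2, 0.7)

The orange square was at (1.0, 8.2) in frame 1 and (2.2, 8.9) in frame 2.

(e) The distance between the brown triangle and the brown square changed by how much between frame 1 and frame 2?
-0.7

Distance in frame 1: 3.9. Distance in frame 2: 3.2.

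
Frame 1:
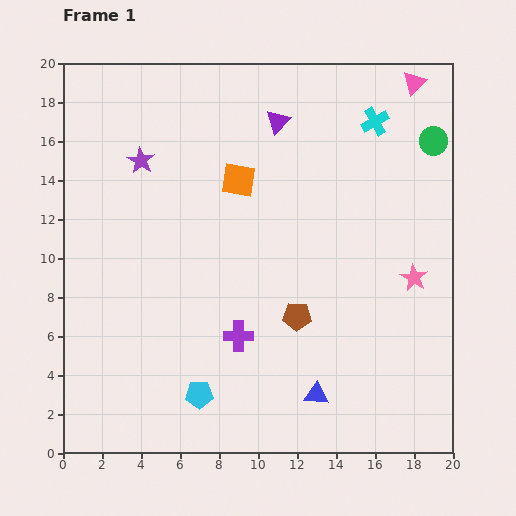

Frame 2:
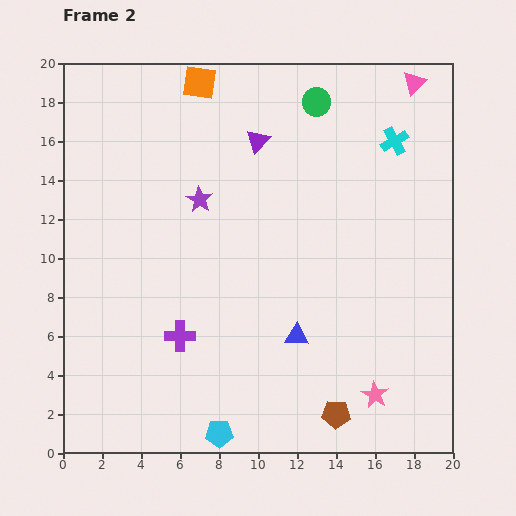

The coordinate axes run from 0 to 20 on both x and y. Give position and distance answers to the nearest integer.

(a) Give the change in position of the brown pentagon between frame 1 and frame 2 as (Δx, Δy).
(2, -5)

The brown pentagon was at (12, 7) in frame 1 and (14, 2) in frame 2.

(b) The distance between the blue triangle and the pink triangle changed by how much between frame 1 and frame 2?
-3

Distance in frame 1: 17. Distance in frame 2: 14.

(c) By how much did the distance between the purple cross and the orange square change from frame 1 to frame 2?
+5

Distance in frame 1: 8. Distance in frame 2: 13.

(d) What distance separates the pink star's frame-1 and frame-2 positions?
6

The pink star moved from (18, 9) to (16, 3), a distance of √(2² + 6²) ≈ 6.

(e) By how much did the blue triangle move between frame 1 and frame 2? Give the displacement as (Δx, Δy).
(-1, 3)

The blue triangle was at (13, 3) in frame 1 and (12, 6) in frame 2.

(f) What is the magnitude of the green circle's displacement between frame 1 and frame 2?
6

The green circle moved from (19, 16) to (13, 18), a distance of √(6² + 2²) ≈ 6.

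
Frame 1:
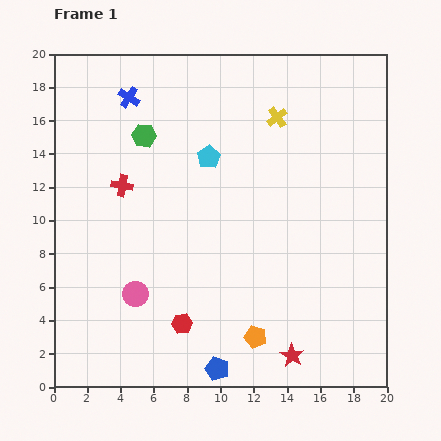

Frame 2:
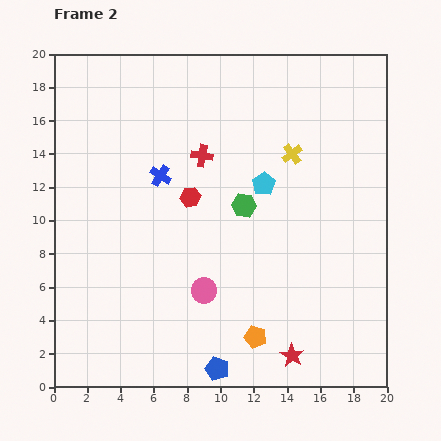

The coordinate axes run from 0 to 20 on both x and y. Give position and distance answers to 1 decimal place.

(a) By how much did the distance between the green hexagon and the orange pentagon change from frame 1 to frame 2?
-5.9

Distance in frame 1: 13.8. Distance in frame 2: 7.9.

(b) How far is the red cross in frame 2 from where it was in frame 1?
5.1

The red cross moved from (4.1, 12.1) to (8.9, 13.9), a distance of √(4.8² + 1.8²) ≈ 5.1.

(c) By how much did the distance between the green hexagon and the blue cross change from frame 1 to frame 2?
+2.8

Distance in frame 1: 2.5. Distance in frame 2: 5.3.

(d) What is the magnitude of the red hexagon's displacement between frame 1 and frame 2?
7.6

The red hexagon moved from (7.7, 3.8) to (8.2, 11.4), a distance of √(0.5² + 7.6²) ≈ 7.6.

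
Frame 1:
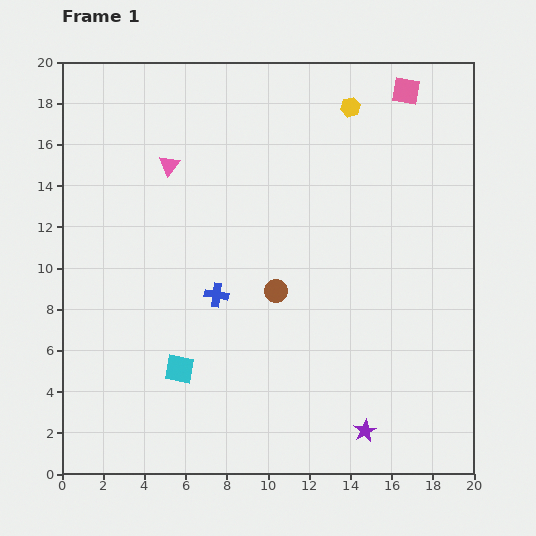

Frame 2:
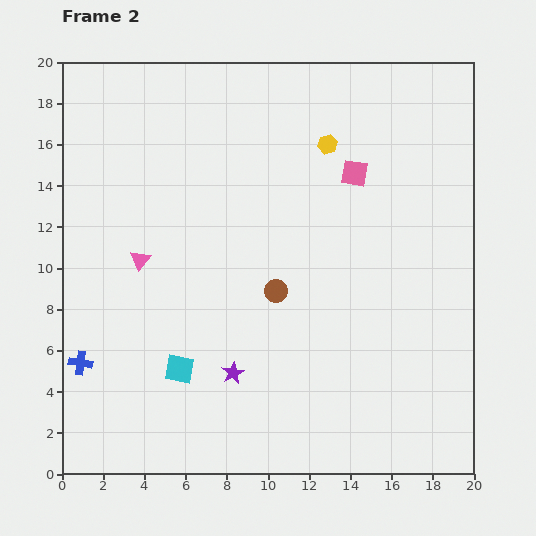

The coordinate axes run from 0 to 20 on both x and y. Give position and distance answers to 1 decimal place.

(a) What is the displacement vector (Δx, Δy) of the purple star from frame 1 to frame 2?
(-6.4, 2.8)

The purple star was at (14.7, 2.1) in frame 1 and (8.3, 4.9) in frame 2.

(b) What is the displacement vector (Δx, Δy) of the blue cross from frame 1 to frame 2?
(-6.6, -3.3)

The blue cross was at (7.5, 8.7) in frame 1 and (0.9, 5.4) in frame 2.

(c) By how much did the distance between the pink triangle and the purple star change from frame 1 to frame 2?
-8.9

Distance in frame 1: 16.0. Distance in frame 2: 7.1.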